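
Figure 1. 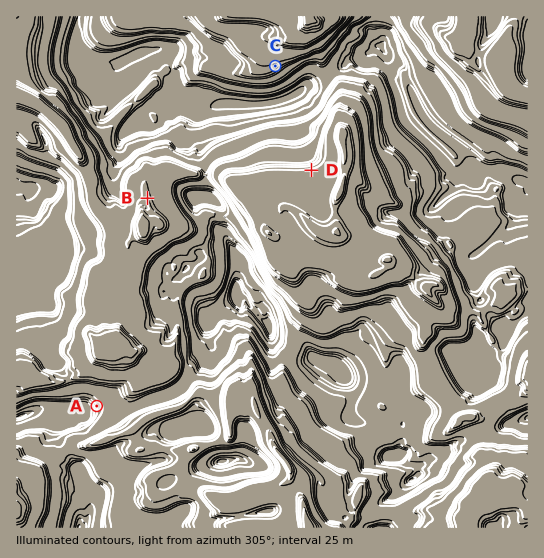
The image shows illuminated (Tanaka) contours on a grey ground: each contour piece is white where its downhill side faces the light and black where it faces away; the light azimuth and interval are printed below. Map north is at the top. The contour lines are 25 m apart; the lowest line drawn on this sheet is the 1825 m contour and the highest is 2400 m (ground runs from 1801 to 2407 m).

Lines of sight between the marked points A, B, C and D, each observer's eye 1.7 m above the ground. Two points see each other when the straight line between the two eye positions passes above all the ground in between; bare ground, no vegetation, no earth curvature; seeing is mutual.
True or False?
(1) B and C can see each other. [True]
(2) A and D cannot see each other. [True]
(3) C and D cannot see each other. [False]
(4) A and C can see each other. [False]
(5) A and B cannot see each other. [True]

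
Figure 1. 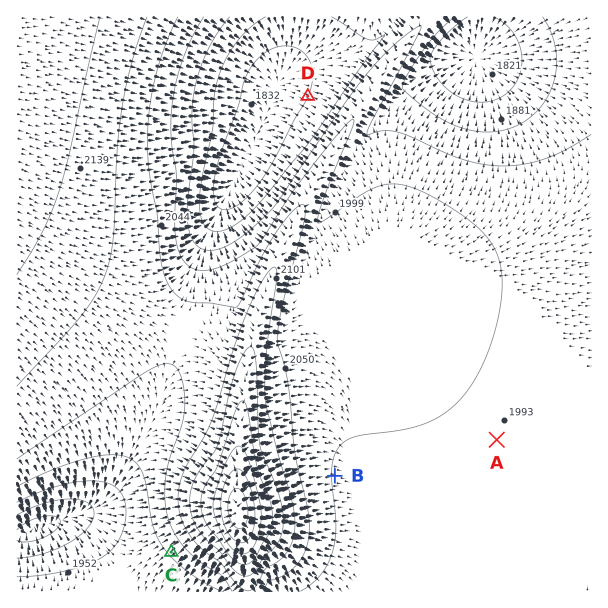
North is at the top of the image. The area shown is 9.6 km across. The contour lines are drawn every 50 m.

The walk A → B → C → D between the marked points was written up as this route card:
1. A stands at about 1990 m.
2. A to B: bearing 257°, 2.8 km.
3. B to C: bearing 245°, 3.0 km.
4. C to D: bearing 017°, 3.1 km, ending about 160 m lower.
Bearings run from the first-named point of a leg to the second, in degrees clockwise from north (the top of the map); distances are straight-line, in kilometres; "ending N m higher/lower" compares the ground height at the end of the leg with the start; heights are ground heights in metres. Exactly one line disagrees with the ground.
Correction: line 4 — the distance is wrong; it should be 7.9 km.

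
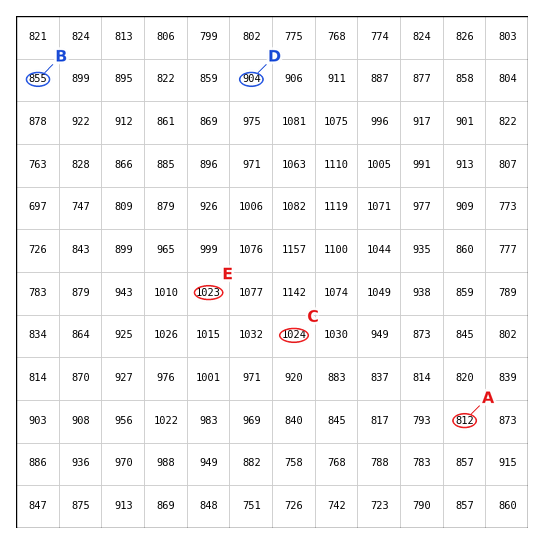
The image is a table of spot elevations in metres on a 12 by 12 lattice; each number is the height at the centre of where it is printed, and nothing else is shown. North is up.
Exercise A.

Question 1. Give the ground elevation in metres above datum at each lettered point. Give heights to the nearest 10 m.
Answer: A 810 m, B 850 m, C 1020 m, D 900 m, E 1020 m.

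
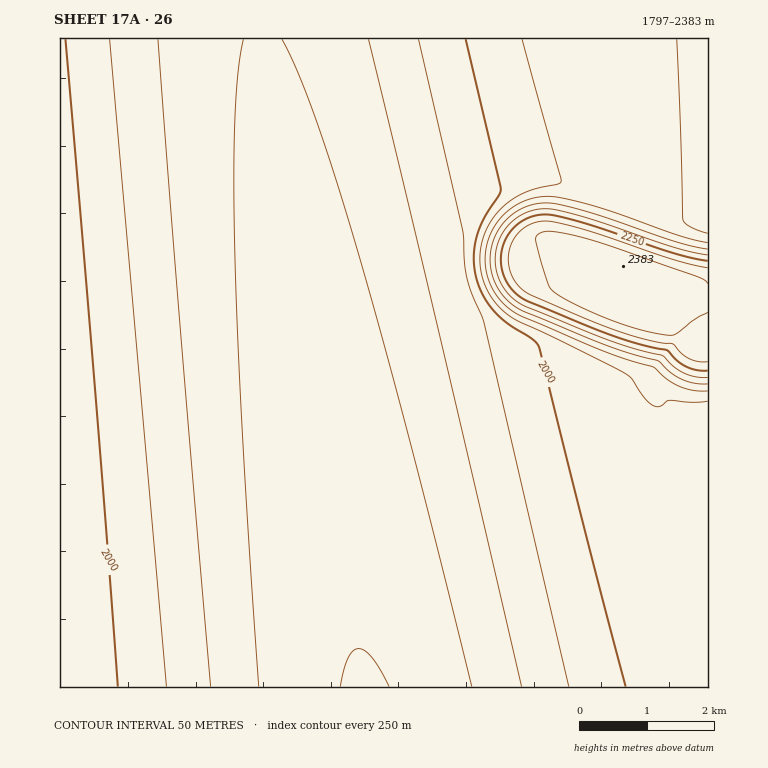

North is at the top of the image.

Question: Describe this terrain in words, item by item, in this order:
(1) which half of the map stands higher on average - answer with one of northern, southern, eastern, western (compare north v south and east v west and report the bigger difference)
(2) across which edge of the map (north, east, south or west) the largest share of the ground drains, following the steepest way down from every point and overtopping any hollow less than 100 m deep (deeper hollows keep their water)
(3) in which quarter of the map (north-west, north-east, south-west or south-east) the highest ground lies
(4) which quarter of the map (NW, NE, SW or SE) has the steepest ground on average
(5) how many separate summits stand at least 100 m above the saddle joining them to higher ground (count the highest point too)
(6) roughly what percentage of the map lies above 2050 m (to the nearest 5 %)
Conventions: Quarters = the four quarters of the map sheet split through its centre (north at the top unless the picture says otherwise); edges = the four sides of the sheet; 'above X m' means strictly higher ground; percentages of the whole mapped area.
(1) On average the eastern half of the map is the higher ground.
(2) Most of the ground drains across the southern edge.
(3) Look to the north-east quarter for the highest ground.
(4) Slopes are steepest in the north-east quarter.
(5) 2 summits rise at least 100 m above their surroundings.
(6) Roughly 15 % of the ground is higher than 2050 m.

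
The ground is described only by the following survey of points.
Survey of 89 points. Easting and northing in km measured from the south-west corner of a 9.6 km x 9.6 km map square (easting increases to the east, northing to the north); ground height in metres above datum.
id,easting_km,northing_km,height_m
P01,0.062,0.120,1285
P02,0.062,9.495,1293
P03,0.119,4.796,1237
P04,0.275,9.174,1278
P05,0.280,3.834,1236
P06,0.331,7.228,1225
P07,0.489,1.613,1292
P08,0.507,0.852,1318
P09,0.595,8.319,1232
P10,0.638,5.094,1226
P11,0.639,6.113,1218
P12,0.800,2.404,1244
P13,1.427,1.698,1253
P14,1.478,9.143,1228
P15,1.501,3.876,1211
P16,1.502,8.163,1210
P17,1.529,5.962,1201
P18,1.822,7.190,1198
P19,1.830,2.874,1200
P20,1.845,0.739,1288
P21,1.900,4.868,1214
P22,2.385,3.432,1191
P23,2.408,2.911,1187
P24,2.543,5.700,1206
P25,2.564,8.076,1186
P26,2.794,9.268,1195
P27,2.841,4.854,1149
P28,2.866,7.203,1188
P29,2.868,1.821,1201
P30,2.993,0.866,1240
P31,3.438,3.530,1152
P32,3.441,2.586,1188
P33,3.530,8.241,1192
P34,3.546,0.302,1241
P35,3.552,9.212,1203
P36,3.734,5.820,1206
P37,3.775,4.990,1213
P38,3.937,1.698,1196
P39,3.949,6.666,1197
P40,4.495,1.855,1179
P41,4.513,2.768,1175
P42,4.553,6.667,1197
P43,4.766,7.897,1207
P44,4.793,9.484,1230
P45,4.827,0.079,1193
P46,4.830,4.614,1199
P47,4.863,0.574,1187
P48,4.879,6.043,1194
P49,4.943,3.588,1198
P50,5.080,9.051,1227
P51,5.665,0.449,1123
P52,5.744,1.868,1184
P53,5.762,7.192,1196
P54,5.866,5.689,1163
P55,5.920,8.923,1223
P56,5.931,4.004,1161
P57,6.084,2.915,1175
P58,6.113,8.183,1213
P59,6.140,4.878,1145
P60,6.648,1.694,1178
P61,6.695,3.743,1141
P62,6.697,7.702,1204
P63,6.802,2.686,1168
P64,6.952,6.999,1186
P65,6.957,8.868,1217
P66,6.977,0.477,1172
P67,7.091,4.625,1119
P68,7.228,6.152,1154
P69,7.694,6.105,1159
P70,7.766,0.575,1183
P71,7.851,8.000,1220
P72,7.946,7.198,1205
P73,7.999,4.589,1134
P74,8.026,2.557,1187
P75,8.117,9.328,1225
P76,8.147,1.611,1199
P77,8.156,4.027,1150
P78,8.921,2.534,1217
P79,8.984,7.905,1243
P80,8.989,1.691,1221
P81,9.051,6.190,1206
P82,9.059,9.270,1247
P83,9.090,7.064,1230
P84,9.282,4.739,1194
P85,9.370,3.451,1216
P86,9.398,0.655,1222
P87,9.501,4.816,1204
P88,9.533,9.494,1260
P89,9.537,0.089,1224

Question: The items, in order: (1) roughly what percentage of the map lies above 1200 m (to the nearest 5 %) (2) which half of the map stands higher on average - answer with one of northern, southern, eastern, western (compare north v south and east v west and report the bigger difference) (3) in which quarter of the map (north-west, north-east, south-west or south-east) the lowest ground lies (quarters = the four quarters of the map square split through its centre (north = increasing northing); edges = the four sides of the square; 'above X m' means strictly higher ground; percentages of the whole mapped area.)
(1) About 50 % of the map lies above 1200 m.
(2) The western half stands higher on average than the eastern half.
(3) The lowest point lies in the south-east quarter of the map.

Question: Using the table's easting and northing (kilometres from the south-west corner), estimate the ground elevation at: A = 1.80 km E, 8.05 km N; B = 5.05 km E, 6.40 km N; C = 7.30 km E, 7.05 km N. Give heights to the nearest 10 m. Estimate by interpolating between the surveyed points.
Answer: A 1200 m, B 1190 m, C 1190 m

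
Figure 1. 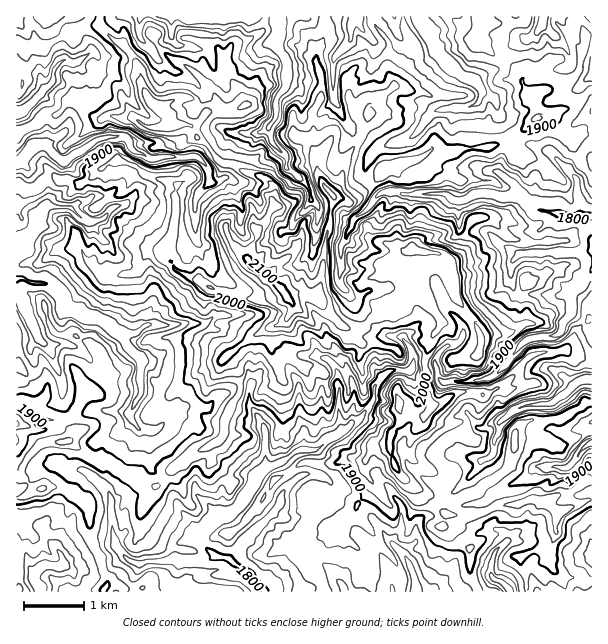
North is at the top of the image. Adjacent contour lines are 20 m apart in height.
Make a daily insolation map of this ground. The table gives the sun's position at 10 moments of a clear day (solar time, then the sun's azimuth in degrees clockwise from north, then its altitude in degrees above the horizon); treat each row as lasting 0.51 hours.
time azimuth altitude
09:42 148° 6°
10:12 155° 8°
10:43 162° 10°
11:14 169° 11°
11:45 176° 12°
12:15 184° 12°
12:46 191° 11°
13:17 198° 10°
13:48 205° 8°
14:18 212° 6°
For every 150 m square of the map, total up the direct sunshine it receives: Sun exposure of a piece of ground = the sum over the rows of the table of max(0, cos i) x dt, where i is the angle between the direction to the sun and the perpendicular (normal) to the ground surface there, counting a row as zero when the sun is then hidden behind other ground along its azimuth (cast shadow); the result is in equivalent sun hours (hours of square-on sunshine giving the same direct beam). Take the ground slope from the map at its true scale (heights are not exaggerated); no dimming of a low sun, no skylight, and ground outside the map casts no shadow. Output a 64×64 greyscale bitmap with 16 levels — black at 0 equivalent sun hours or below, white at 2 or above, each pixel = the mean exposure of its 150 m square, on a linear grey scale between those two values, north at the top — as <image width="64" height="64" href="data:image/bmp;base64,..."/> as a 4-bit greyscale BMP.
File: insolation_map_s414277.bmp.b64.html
<image width="64" height="64" href="data:image/bmp;base64,Qk12CAAAAAAAAHYAAAAoAAAAQAAAAEAAAAABAAQAAAAAAAAIAAATCwAAEwsAABAAAAAAAAAAAAAAABEREQAiIiIAMzMzAERERABVVVUAZmZmAHd3dwCIiIgAmZmZAKqqqgC7u7sAzMzMAN3d3QDu7u4A////AGNnZkVVl1V2ZnZUMiE3dld3ZId3Z3d5mImFEFh4qai6VXghJEREMTZTNEIQE2iZh3dXl3d3dYmYd4Qn24mbmHRYYRFmdiIRARIRI0RWnKqYdmmXd2hkmZmHiHrcmJpTInrMmIiHUkp1RWZURXrbyph2mYiGeDepqaiIlZqYd2ZViphrmIMm3dy5l1aKdjRoiGiZiGWEW5iau5vFEjZ3Z4d4h7mZdWh4mIhDWsy0RWVmeIiGWWbMaKuWJqtDRWfJeIdIqIiIemiIiYdjV7tDJUVWd3aYW4iry5mFRqh3eZZ5dod5eHd5iIiImqUQKrMxI1VVeZWbqJZGd5mb3bh3mZmImXiIeHh3mYh9uWQjvDR4dlRIeLuYyHdmetyrvLifyuy7mKlmd4aJhrlYvGJKtFZmVVaLuGvcc0VDN5m6tyW+jf7LlUR3d3mapY3MtSaXZmZVU3qlzql1VohiECQkdTNkV5YzJKmZiKuXvKnKM5szRVVoqljrhEiENphCEBACm4UiMzNLqpcya5u7pzZiOqMRWJu2fccmh3ciWKgxAQAUZkRGZ8yWMjVovKq5qpQAXLvLmZicknllZoITeXIAAAE4h3ispkMzQyNrqIqruZQSQzaYeag3c0VERBJonLvFASSru7cjRFRUMiWau7vIvqIAJCFIqVhnd3i9k2mJzLtAQ0iqllQ0VERDIhSaq6eb3LkgAjVmiLqYiZhjRnmGV9djERFaqGQxEkRDEUdlNXl5q6QAACaZ3sqYYmVVZDNETTaahTJWiCa7ZFRnd2VYiJmqyoIQEZl7qIhXMgFoibqUyoQzQyMzNneXZmQ3mHzLqrq5qlSbmHnbhI3bMAETSKzJVDNYiaqSRnh2ZTSG3su6y7mZtCOHM43cu97TAAABayFHZGepeKUkZ4iqUmm9u6rKqKrYWEMlE63bvP/ZgwASE0ZVZURWVWZWmYvaZ1mrqap2eZUzIBQgASEoed/8YABlNEZ1RXd1ZFZ6mu26hWdcibqZu0AAJSECAAA2IyM3IYQzOGRGVXcyVlWIvKnIl5uJV5yWtAE1Of//cANjJa3/Q1JWM2ZTA1ZWZmd6m7uXkyErq6zf+mZorN3XAGvP66lDMUIUhUEYy3Z2ZTWaqoh5mOv7ru+VutITV61wBIiYZWUEZYhCEmrKqHdkMDm6iKuLq92JcwbIylE2mvgAABNEZGuXYQAEYRNEQyEDRHzu562eqHdViVaMx2ZXj9QAAUUziBEAAUm5MBIiI3ZDI33L+rp0R73ulWhohCIyr/gAKDWWIAE3qrvMzu35ISIiI7+YxiE2mrqZhEphEiIRFmEmN4ZDaN/tu6qYnLz////tl3xzIkdlZ4llqBESIiMRRFRHUTaszcyqqauZz//qiIllqFITQzRHhliFIhEzITMlRGIBaazMzLuqqs38YjaJpzU0QSmnZWdlZ3VWYyOsuXcyVVaby7uru6vN61Alm82BMiJTVVmZhVZ3dmZmNGeIqnOr3Lu7lVVYvLxBElm9xTISI2USRHdVZ3djNEVSETiYllef2ohjIles1jMlabpEFoMjVUhlVoiJiFZnh1EAACVmQjW6lTMnh5hkVDWKlEQwSlNVMREli7mEAlM0VSIhETWFZTRjEUd2REdjSKpBUxAlY2cSWIVCIAAAJCOt3N7tp4YgBFIVhDRDNmRptxGJURJSakNSAAAQARASWpQhEiNXqURnIAImQzRGZFZ1FVeqEUFIgUEAEAAAEYm4aYdSETZ2VWMDpCIiRVVkVBFCE6xgM0aVAAAAAAARN4ZjISRFVZukECedYBQ0VmRRABQhmrYCW/9QIAAAAAAAABM1eImKjOuu6CPPlGd2dSEAAgUxJxa7hIMAAAAAEQAAAUmqunqIvde+7KbJZmV5QAAQEhEAPKEROWM0RGibU0eGq7zJekFJmljLqozLhGuCIDRmEAB4AEM23v7+3Lm7pTraqqZ4ASUgBYmZiFEAIiS9yVEABYQSVlV6h3iIVEMTvrqYNOckUgARI3liAAAACrcgAAAUdVRXUiRnh3iYiv3Mq4NLlaMQJhAAEQADI0J8MiERADZkdkiFEAE2iJre3aZlNKuI2UR61AAAAVfN3/YyEAAGuWRoRZljAAJENFVohUWbqImu7IFckwAs//2XY0EAABiWREZTiaqWEjMjMyJIq6qHdznc2FbP///Zq7hWWaulATEzMiV6qrpyJDMzMiOLuYVGAGqbmHjZthZkIWvN7+9CU0MgSniYZnQSMRJDRUaJiGNREkmWMRIxm3RVNYeLyDQjNyFmVmVWeWMhETR4hDNomPgRVmVUNiiSJpgyMTNGQgEmc4VEZmeKzd7FNWiYZURprHIjVVRkRzAAATUjMRakATNVZCI4qXZDMjSLhUR3djZpmCZERUOWIAACZDYyJFQ1VFRUMRNDMyIAFpmoUzRXgUaaYyJlZ3QhEUdDVjIUVVaHVEZCMxIzMiWqdEVWVTN4eKpgFFRWVCE4gjRlMxE1aIZDEmRDI0Mje926dDRnhWiYqt3nFneBFGIBJGVjIAOJZWMAEzNEVTfMqpdTIzREeHeHrKu6vEAmEBV3M3hkNqVUejEzRTRkWHiIZlIRIhdoIyJZiLyRMnhShjEBI5tlNUNWdCWUNzN5hmZmZlIxZ2YlM0NIpxI0MTIAAAAABGVlJFVESlNUJYd1V4ib2BiWY0UyMiNEUhMAEgAAAAATZ1E1VHVmRFRIumRmVUR4ZkVC"/>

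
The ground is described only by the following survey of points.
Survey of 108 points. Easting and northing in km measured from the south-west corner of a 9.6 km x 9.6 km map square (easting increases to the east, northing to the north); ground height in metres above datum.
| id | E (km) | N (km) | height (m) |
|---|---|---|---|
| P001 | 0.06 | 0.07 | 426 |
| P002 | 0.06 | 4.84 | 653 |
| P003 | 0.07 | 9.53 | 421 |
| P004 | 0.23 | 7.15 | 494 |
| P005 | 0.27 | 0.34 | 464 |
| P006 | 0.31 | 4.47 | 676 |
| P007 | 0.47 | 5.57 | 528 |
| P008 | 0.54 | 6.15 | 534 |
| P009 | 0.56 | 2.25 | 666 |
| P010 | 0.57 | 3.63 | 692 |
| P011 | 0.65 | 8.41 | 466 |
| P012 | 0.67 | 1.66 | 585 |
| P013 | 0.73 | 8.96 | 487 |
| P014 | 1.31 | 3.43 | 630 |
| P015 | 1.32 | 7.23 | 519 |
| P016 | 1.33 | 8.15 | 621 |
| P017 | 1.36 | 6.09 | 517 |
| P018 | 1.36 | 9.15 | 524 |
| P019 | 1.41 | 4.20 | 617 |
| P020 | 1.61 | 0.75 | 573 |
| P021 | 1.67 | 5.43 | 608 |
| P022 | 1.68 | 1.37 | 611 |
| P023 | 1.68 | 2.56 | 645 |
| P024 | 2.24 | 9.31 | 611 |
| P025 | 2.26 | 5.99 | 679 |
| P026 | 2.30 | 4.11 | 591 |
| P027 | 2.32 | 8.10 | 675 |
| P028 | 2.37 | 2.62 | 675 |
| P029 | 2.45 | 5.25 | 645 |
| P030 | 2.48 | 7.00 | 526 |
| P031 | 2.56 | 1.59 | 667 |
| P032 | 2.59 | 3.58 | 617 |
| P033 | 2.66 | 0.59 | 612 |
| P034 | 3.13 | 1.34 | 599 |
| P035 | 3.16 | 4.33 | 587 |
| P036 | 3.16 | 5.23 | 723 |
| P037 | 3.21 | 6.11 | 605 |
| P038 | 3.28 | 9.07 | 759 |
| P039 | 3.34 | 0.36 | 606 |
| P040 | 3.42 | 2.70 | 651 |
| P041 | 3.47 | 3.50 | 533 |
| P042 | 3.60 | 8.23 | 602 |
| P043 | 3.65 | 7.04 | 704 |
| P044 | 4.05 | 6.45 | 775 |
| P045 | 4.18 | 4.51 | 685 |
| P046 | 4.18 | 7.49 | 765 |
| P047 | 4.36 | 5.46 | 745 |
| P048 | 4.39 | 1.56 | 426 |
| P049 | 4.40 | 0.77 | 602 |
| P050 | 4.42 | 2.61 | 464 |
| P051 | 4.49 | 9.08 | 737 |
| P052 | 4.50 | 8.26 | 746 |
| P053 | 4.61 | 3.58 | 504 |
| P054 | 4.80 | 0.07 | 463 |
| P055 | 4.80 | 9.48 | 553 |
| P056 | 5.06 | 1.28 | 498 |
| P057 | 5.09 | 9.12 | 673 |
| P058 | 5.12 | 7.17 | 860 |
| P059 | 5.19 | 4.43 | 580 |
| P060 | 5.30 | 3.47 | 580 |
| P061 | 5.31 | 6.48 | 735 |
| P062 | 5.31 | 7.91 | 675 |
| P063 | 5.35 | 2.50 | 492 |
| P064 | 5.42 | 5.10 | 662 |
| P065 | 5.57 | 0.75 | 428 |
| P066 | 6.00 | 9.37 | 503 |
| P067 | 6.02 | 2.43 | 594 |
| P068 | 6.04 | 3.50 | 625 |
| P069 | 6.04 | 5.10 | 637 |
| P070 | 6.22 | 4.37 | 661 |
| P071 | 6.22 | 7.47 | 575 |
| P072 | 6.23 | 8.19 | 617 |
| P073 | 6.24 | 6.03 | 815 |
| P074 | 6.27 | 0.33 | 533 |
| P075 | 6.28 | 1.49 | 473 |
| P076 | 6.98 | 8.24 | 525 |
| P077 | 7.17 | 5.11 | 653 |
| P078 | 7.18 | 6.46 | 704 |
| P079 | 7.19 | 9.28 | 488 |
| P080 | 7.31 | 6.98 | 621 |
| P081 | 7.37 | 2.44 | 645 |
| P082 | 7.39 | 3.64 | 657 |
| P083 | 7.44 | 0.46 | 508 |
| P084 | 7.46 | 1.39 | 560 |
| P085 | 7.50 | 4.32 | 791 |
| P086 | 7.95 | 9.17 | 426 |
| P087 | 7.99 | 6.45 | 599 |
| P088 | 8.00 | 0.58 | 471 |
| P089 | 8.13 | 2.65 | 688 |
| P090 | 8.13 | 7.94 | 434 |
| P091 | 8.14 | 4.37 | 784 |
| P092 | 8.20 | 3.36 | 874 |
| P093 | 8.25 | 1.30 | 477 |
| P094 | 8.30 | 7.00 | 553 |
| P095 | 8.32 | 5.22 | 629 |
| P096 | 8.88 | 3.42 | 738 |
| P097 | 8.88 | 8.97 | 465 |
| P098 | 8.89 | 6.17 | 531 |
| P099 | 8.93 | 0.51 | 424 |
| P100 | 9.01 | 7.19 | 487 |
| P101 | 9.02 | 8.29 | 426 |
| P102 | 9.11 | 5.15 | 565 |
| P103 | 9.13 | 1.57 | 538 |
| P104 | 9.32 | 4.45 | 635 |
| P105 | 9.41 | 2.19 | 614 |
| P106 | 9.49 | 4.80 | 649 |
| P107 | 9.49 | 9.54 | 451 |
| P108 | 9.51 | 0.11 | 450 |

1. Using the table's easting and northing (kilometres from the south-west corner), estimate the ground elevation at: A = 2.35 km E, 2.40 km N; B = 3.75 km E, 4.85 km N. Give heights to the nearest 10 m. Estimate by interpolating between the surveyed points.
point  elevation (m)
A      670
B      660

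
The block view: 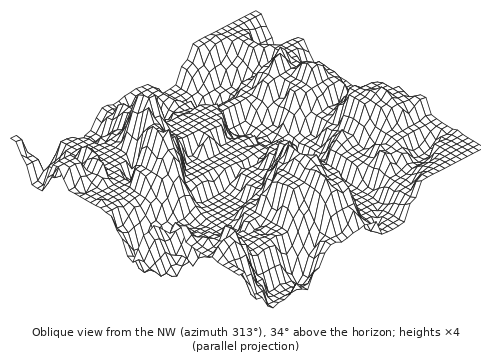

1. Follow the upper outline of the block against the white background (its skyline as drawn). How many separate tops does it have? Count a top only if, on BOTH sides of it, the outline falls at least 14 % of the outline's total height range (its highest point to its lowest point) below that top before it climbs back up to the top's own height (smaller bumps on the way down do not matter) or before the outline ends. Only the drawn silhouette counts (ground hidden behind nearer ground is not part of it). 2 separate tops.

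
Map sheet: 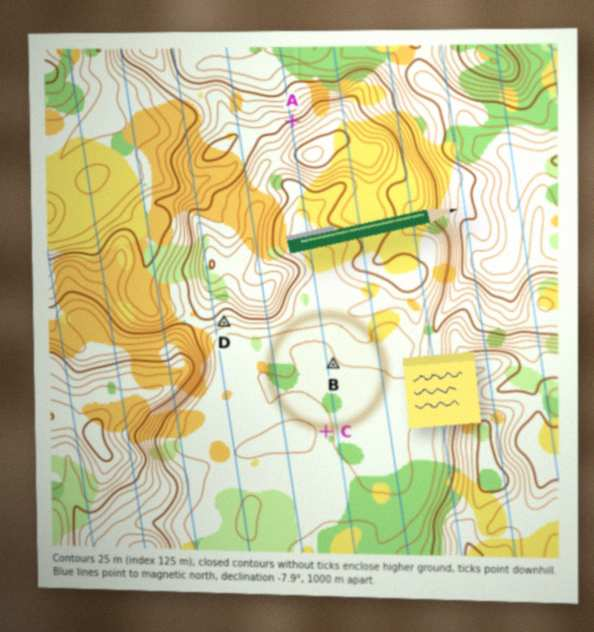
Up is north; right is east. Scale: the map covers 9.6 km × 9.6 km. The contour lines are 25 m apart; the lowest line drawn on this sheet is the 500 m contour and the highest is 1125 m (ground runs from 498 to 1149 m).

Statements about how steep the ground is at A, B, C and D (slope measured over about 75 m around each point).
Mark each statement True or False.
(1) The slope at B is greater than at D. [False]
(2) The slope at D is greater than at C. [True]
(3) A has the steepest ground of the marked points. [True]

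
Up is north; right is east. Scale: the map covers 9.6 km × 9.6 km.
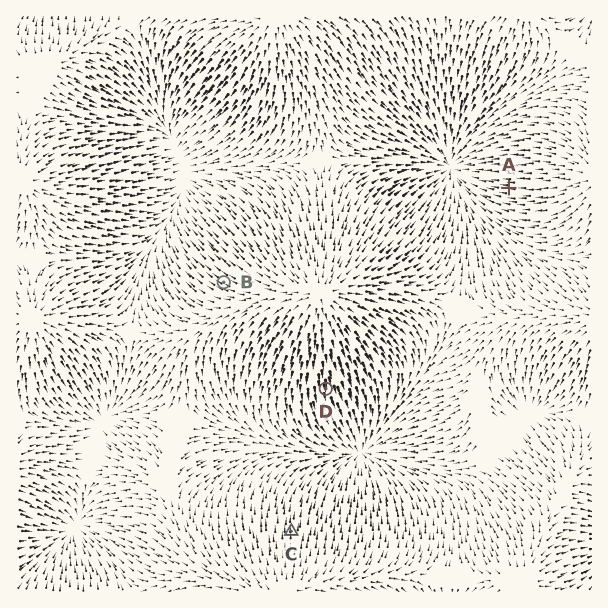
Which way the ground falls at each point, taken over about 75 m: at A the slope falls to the W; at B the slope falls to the NW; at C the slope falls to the N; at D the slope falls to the S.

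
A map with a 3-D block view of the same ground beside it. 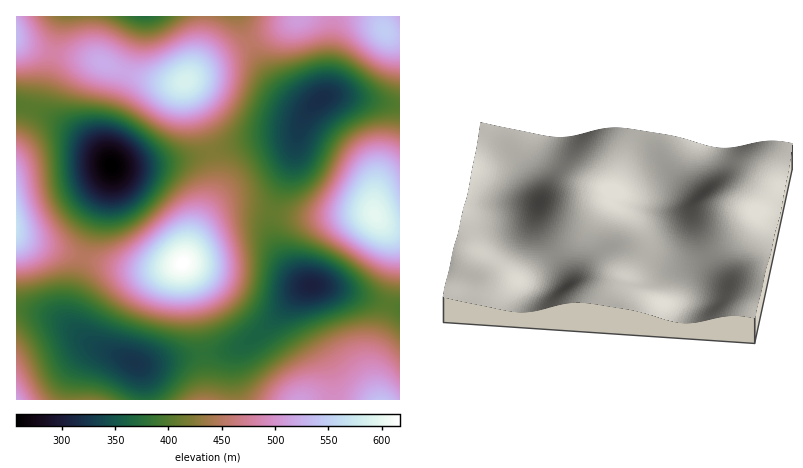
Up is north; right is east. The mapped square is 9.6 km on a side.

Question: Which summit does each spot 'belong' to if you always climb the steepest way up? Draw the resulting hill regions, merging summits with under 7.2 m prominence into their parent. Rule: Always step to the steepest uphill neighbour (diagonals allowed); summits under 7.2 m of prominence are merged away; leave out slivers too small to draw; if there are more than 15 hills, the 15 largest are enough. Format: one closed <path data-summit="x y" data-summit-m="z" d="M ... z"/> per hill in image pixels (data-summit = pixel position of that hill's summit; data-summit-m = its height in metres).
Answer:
<path data-summit="182 264" data-summit-m="617" d="M298 132l-8 4-44 6-62 17-48 7-24 0-21 64-20 70-1 20 5 10 21 17 40 17 14 0 34-8 46-6 16-7 12-8 44-45 9-4-9-4-19-24-8-16-4-18 4-22 19-46z"/><path data-summit="186 82" data-summit-m="586" d="M240 16l-178 0-18 76-1 16 5 7 46 32 18 19 24 0 36-5 74-19 48-7 4-3 6-14 8-12-8 0-10-5-20-19-17-24z"/><path data-summit="376 216" data-summit-m="597" d="M346 96l-18 0-6 2-11 10-7 10-6 14-8 36-17 42-2 12 2 14 14 28 19 20 22 3 72 20 0-201z"/><path data-summit="16 228" data-summit-m="566" d="M16 105l0 203 38 9 20 13-4-10 1-20 20-70 20-56 1-8-18-19-36-26-18-10z"/><path data-summit="382 400" data-summit-m="538" d="M314 285l-8 5-3 6-1 14 5 16 22 40 4 14 0 20 67 0 0-92-56-17z"/><path data-summit="16 400" data-summit-m="517" d="M22 309l-6 1 0 90 128 0-1-22-3-10-4-5-40-16-30-24-12-6z"/><path data-summit="300 400" data-summit-m="510" d="M308 287l-6 3-34 36-32 26-3 8 1 40 99 0 0-20-4-14-18-32-8-20-1-12z"/><path data-summit="300 18" data-summit-m="510" d="M332 16l-92 0 8 24 19 34 19 21 18 11 10-1 10-7 4-8z"/><path data-summit="384 30" data-summit-m="548" d="M400 16l-67 0-4 68-3 13 20-1 54 8z"/><path data-summit="204 400" data-summit-m="442" d="M240 346l-14 5-42 5-34 8-12 0 5 14 1 22 90 0-1-40z"/><path data-summit="16 36" data-summit-m="534" d="M60 16l-44 0 0 88 24 7 6 4 2-1-5-6 0-10z"/>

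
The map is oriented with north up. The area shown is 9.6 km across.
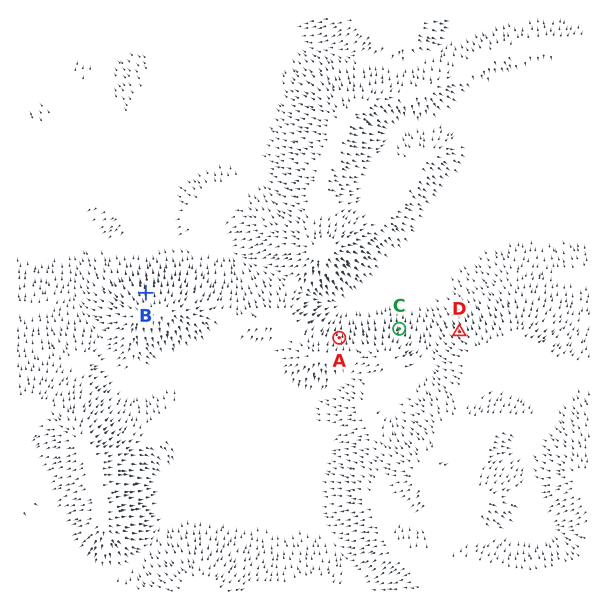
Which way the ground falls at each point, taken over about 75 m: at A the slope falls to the N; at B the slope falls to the N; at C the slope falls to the N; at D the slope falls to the NW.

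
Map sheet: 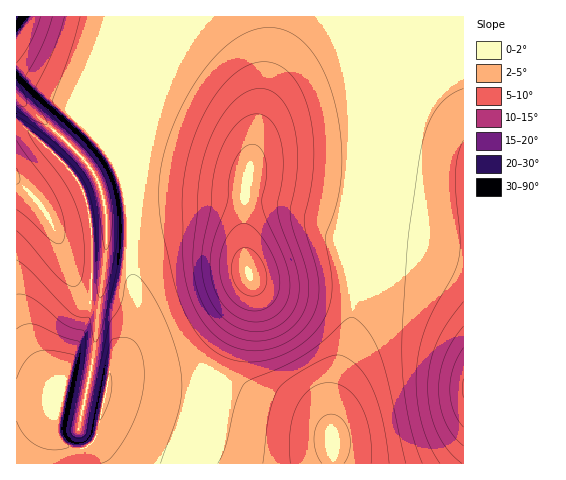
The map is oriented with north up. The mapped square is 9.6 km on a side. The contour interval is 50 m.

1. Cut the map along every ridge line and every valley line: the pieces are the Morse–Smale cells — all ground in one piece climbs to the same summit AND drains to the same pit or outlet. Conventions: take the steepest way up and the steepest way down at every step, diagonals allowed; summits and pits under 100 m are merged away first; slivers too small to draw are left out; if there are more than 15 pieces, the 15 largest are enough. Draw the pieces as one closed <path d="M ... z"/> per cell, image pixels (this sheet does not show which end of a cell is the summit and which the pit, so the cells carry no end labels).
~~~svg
<path d="M379 16l-243 0-2 2-13 45-6 36-1 37 6 38 2 2 30-1 80 10 15-2-2 13-1 42 7 50-7 24-30 57-10 50 2 4 64 12 62 4-1-33 2-20 15-46 5-26 0-20-3-21 16-63 8-44 5-67z"/><path d="M463 16l-83 1-1 82-4 56-9 55-16 63 3 21-2 36-13 38-6 25-1 34 3 37 130-1z"/><path d="M120 176l-21 7 5 14 3 26-1 35-3 5-23 0-10-3-4-4-23-48-11-13-16-14 1 283 172 0 2-9 7-14 5-19-97-27 6-30 15-18 6-12 4-17 0-17-8-50-1-43z"/><path d="M152 175l-29 0-2 1 7 32 1 43 8 50 0 17-4 17-6 12-15 18-6 30 97 27 13-57 22-40 13-37-7-50 1-42 2-13-5 2-24-1z"/><path d="M134 16l-118 1 0 163 18 16 11 15 21 45 4 4 10 3 23 0 3-5 0-48-7-27 22-8-6-23 0-53 6-36z"/><path d="M204 422l-14 37 0 5 143-1 0-19-3-6-79-6z"/>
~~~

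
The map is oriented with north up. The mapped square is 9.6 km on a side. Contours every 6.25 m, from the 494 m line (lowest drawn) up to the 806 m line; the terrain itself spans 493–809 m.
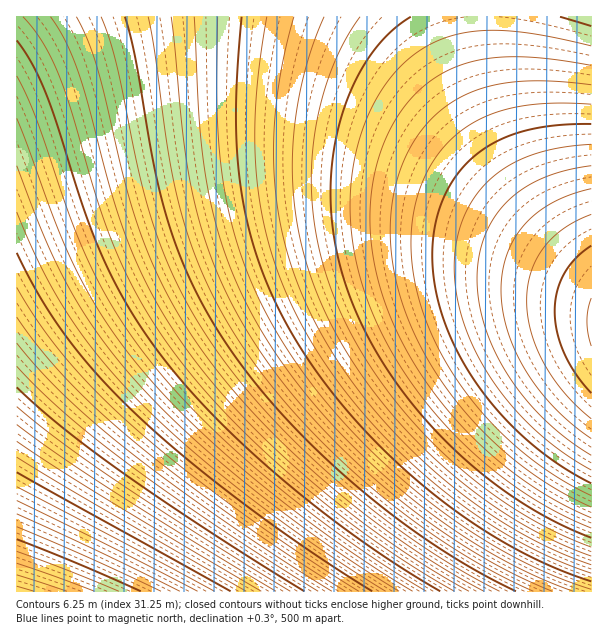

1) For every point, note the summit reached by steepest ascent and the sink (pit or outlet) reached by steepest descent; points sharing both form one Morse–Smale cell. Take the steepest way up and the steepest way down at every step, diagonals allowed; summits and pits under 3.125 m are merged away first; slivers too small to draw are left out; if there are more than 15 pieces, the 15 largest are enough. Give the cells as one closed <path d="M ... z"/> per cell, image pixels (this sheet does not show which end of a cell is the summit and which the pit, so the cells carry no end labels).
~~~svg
<path d="M483 16l-467 1 1 575 575-1 0-324-38-45-19-30-21-40-18-50-6-24-6-40z"/><path d="M591 16l-107 1 0 21 6 40 6 24 18 50 21 40 19 30 37 44z"/>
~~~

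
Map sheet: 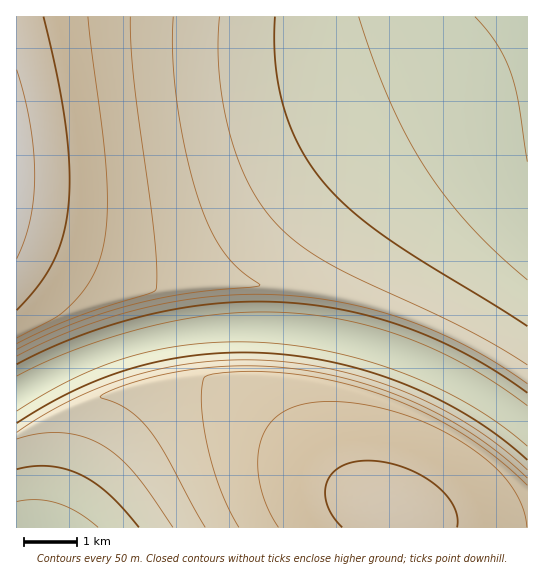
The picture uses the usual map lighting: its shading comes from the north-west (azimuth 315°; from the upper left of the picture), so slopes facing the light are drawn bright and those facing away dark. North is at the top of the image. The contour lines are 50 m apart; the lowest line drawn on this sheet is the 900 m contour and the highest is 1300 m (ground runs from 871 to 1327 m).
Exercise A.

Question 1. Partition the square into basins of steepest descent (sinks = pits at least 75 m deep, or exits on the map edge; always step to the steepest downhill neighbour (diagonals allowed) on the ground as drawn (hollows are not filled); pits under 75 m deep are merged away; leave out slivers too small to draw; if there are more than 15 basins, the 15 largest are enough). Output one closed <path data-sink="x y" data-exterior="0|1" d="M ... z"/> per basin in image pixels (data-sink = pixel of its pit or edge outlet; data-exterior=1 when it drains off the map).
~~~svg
<path data-sink="527 17" data-exterior="1" d="M527 16l-510 0-1 219 102 41 27 8 118 0 63 8 45 11 34 10 45 19 43 23 34 22z"/><path data-sink="377 346" data-exterior="0" d="M18 236l-2 1 1 198 48-24 48-18 50-10 35-2 19 6 20 10 37 28 40 36 31 24 18 12 31 14 5 8 0 9 129-1 0-149-45-29-68-32-34-12-42-10-76-11-118 0-27-8z"/><path data-sink="31 527" data-exterior="1" d="M198 381l-35 2-50 10-48 18-48 24-1 92 383 0 0-8-5-8-31-14-18-12-31-24-40-36-37-28-20-10z"/>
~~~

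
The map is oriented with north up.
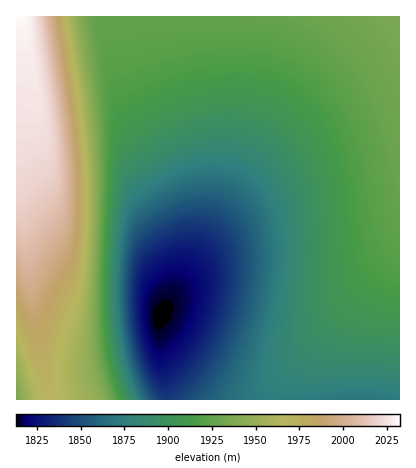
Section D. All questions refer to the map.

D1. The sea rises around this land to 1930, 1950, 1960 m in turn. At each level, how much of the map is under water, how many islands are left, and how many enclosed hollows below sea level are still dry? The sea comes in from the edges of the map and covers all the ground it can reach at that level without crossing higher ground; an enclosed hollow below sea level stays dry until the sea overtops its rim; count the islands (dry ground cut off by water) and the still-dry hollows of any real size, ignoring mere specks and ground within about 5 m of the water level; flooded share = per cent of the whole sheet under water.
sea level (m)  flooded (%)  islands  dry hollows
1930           76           0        0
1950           82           0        0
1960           84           0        0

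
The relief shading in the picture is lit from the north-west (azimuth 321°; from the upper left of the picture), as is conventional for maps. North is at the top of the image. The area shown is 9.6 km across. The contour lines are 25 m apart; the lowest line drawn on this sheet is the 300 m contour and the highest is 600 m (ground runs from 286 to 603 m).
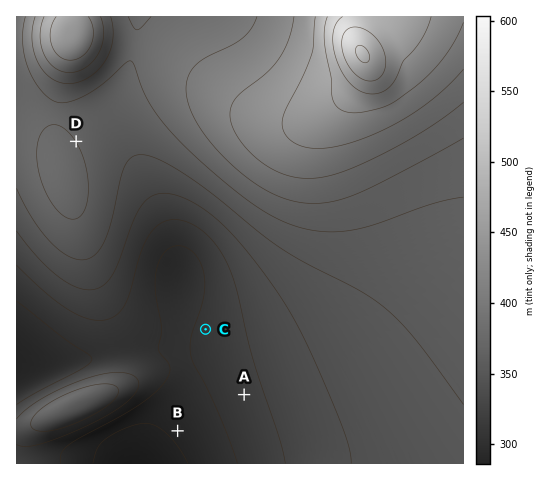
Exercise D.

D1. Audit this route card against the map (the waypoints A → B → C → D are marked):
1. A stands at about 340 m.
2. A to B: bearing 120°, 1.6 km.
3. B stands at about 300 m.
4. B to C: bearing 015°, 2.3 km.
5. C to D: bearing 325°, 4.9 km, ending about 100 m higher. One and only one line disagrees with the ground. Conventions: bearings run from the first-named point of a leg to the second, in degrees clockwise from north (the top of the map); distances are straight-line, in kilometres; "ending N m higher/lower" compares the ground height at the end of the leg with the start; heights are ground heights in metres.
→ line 2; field bearing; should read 241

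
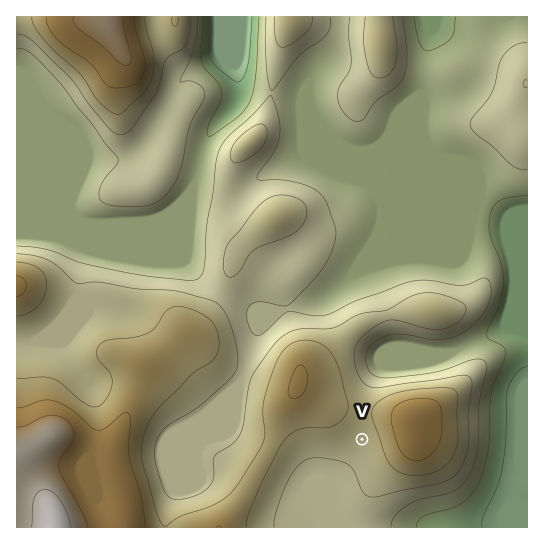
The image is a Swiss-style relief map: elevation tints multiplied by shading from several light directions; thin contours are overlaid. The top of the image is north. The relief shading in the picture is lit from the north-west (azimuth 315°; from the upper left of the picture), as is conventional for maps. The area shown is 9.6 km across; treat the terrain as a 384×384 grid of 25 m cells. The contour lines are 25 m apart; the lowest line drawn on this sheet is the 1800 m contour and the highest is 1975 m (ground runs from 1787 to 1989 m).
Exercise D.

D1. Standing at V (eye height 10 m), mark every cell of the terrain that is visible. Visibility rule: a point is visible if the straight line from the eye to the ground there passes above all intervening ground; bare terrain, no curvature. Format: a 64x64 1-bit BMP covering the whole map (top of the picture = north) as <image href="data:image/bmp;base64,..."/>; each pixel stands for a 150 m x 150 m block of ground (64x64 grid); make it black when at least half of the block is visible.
<image width="64" height="64" href="data:image/bmp;base64,Qk0+AgAAAAAAAD4AAAAoAAAAQAAAAEAAAAABAAEAAAAAAAACAAATCwAAEwsAAAIAAAAAAAAA////AAAAAAAHA4B///AAAAcDgP//8AAABwMAP//wAAAOAwAP//AAAA4HAAf/+AAAHAcAB//8AAAcBgAD//wAAHgOAAP//gAAfA4AAf//AAA+DgAB//+AAA8OAAD//4AADwYAAP//gAAHBgAAf/8AAAcGAAB//wAABAAAAD/+AAAAAAAAP8AAAAAAAAAfAAAAAAAAAA8AAAAAAAAADwAAAAAAAAAHAAAAAAAAAAAAAAAAAAAAAAAAAAAAAAAAAAAAAAAAAAAAAAAAAAAAAAAAAAAAAAAAAAAAAAAAAAAAAAAAAAAAAAAAAAAAAAAAAAAAAAAAAAAAAAAAAAAAAAAAAAAAAAAAAAAAAAAAAAAAAAAAAAAAAAAAAAAAAAAAAAAAAAAAAAAAAAAAAAAAAAAAAAAAAAAAAAAAAAAAAAAAAAAAAAAAAAAAAAAAAAAAAAAAAAAAAAAAAAAAAAAAAAAAAAAAAAAAAAAAAAAAAAAAAAAAAAAAAAAAAAAAAAAAAAAAAAAAAAAAAAAAAAAAAAAAAAAAAAAAAAAAAAAAAAAAAAAAAAAAAAAAAAAAAAAAAAAAAAAAAAAAAAAAAAAAAAAAAAAAAAAAAAAAAAAAAAAAAAAAAAAAAAAAAAAAAAAAAAAAAAAAAAAAAAAAAAAAAAAAAAAAAAAAAAAAAAAAAAAAAAAAAAAAAAAAAA=="/>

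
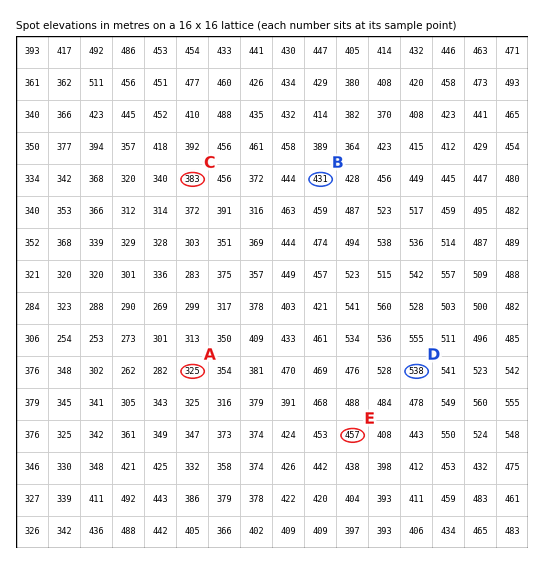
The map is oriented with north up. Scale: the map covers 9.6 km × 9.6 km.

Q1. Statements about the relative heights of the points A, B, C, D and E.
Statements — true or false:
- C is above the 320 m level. true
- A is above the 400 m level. false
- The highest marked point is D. true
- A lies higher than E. false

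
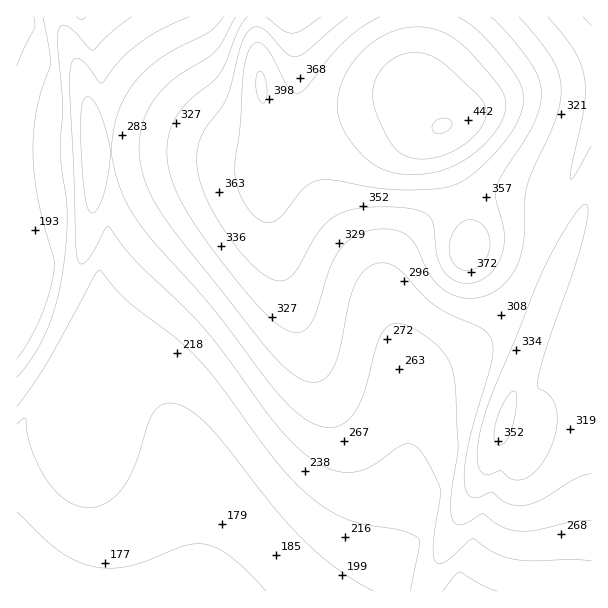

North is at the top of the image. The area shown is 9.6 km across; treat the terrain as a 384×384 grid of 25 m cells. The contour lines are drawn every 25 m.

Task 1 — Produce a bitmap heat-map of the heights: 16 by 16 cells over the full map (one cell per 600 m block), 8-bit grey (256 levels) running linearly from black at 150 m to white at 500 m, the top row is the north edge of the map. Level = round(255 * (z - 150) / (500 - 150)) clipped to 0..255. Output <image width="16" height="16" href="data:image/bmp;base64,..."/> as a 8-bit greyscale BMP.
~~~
<image width="16" height="16" href="data:image/bmp;base64,Qk02BQAAAAAAADYEAAAoAAAAEAAAABAAAAABAAgAAAAAAAABAAATCwAAEwsAAAABAAAAAAAAAAAAAAEBAQACAgIAAwMDAAQEBAAFBQUABgYGAAcHBwAICAgACQkJAAoKCgALCwsADAwMAA0NDQAODg4ADw8PABAQEAAREREAEhISABMTEwAUFBQAFRUVABYWFgAXFxcAGBgYABkZGQAaGhoAGxsbABwcHAAdHR0AHh4eAB8fHwAgICAAISEhACIiIgAjIyMAJCQkACUlJQAmJiYAJycnACgoKAApKSkAKioqACsrKwAsLCwALS0tAC4uLgAvLy8AMDAwADExMQAyMjIAMzMzADQ0NAA1NTUANjY2ADc3NwA4ODgAOTk5ADo6OgA7OzsAPDw8AD09PQA+Pj4APz8/AEBAQABBQUEAQkJCAENDQwBEREQARUVFAEZGRgBHR0cASEhIAElJSQBKSkoAS0tLAExMTABNTU0ATk5OAE9PTwBQUFAAUVFRAFJSUgBTU1MAVFRUAFVVVQBWVlYAV1dXAFhYWABZWVkAWlpaAFtbWwBcXFwAXV1dAF5eXgBfX18AYGBgAGFhYQBiYmIAY2NjAGRkZABlZWUAZmZmAGdnZwBoaGgAaWlpAGpqagBra2sAbGxsAG1tbQBubm4Ab29vAHBwcABxcXEAcnJyAHNzcwB0dHQAdXV1AHZ2dgB3d3cAeHh4AHl5eQB6enoAe3t7AHx8fAB9fX0Afn5+AH9/fwCAgIAAgYGBAIKCggCDg4MAhISEAIWFhQCGhoYAh4eHAIiIiACJiYkAioqKAIuLiwCMjIwAjY2NAI6OjgCPj48AkJCQAJGRkQCSkpIAk5OTAJSUlACVlZUAlpaWAJeXlwCYmJgAmZmZAJqamgCbm5sAnJycAJ2dnQCenp4An5+fAKCgoAChoaEAoqKiAKOjowCkpKQApaWlAKampgCnp6cAqKioAKmpqQCqqqoAq6urAKysrACtra0Arq6uAK+vrwCwsLAAsbGxALKysgCzs7MAtLS0ALW1tQC2trYAt7e3ALi4uAC5ubkAurq6ALu7uwC8vLwAvb29AL6+vgC/v78AwMDAAMHBwQDCwsIAw8PDAMTExADFxcUAxsbGAMfHxwDIyMgAycnJAMrKygDLy8sAzMzMAM3NzQDOzs4Az8/PANDQ0ADR0dEA0tLSANPT0wDU1NQA1dXVANbW1gDX19cA2NjYANnZ2QDa2toA29vbANzc3ADd3d0A3t7eAN/f3wDg4OAA4eHhAOLi4gDj4+MA5OTkAOXl5QDm5uYA5+fnAOjo6ADp6ekA6urqAOvr6wDs7OwA7e3tAO7u7gDv7+8A8PDwAPHx8QDy8vIA8/PzAPT09AD19fUA9vb2APf39wD4+PgA+fn5APr6+gD7+/sA/Pz8AP39/QD+/v4A////AAcOERAPEBIYICcsQDk/QkIQGBoXFBMXICoxNERPU1ZTGiQkHRgYHis4Pj5FZWtsZCMuLCIcHig6SEpGSmyFgHInMS8mISY2TFlVTE5okIZ6MC0tKCcxR19nXVFSYoiEfDIrKywxQFtxc2JWV2N5hHojMy00P1RwgXpnXGNtdIV3Gzs1QVJqhY6BbGd4jYCAex09RFFmgJaainh2i6yTe4AhQFRheJGio5eOjJSgkHl8JERebISaqKilqLCwppF8cyVHYG+FmKmrrbnJ1MenhnAiR1hofI2sq67Az9fRuJN0HENIWWl7qKClu8zNwauPcxc1NURSYo+Fj6e3uqyWfWc="/>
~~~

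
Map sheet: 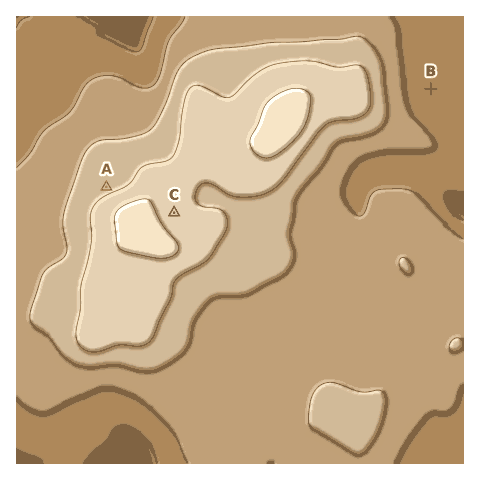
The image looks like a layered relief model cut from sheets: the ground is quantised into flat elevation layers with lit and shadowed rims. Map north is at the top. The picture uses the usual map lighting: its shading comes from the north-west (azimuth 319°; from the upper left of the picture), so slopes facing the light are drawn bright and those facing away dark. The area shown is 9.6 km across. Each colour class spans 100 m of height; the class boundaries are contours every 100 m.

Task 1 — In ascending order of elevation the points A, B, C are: B A C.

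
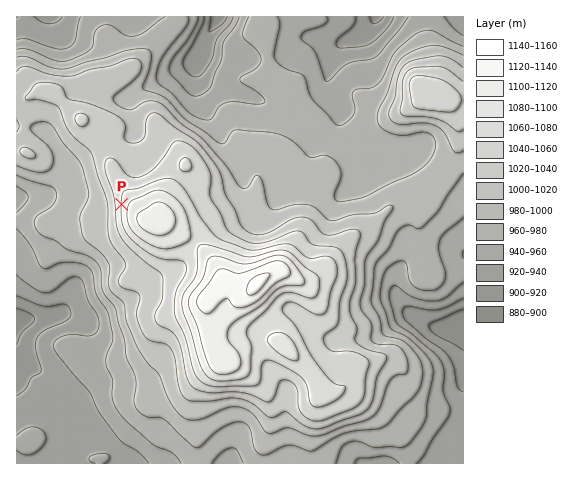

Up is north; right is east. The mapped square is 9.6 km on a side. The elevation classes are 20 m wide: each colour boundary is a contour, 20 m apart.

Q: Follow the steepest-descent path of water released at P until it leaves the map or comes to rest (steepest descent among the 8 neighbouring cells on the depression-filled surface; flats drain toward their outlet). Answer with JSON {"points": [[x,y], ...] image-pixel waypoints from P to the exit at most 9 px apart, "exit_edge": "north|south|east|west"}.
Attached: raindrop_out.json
{"points": [[122, 204], [112, 204], [103, 204], [94, 204], [84, 200], [75, 200], [66, 200], [56, 200], [47, 199], [38, 199], [28, 199], [19, 199], [17, 199]], "exit_edge": "west"}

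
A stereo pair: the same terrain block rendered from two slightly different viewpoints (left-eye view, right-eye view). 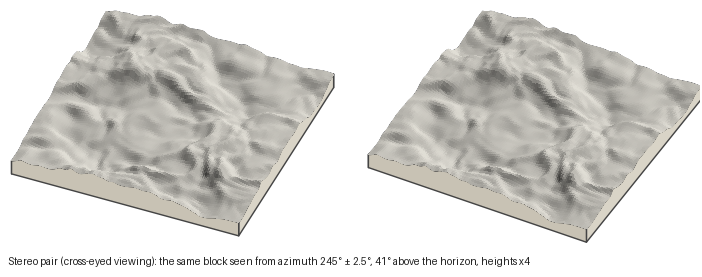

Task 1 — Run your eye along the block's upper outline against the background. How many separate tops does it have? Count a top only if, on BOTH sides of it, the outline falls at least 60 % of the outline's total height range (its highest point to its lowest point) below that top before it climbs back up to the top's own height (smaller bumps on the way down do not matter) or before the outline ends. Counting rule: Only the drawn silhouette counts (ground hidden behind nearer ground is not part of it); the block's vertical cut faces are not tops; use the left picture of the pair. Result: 0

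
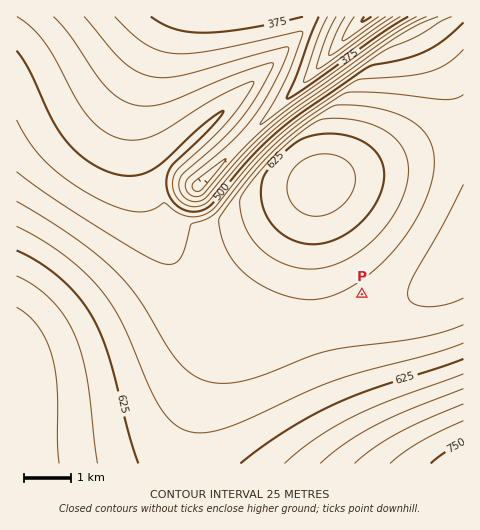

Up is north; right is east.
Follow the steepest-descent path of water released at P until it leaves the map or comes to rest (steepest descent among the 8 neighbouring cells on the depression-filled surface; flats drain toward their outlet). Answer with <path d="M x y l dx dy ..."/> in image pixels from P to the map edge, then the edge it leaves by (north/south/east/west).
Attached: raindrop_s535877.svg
<path d="M362 294l10 11 23 0 3-1 16-9 20-12 11-9 18-18"/>
exit: east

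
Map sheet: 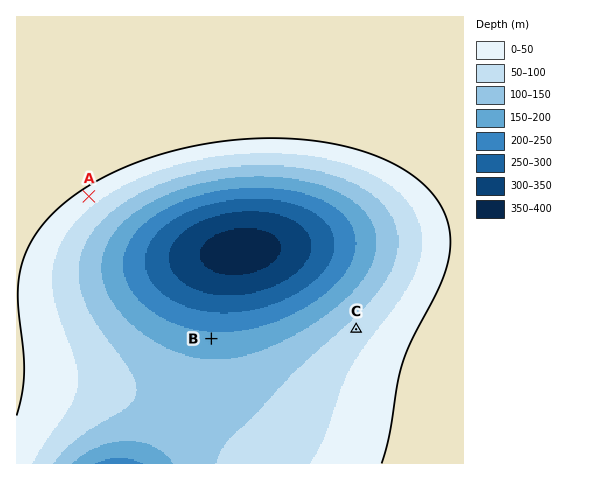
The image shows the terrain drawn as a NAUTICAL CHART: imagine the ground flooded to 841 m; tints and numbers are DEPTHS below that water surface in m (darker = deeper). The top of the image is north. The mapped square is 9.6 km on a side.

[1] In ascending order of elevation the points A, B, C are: B C A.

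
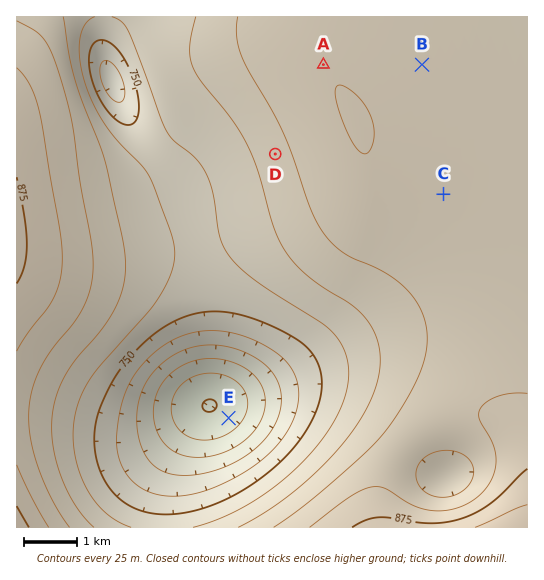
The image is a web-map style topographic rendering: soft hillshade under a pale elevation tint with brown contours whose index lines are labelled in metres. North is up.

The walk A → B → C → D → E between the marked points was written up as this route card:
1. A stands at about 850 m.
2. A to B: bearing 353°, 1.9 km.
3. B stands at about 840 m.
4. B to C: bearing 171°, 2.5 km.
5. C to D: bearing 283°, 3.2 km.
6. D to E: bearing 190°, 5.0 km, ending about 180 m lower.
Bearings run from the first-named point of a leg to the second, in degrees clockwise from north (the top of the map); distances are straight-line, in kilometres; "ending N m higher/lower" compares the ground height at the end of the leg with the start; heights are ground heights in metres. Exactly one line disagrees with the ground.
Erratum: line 2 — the bearing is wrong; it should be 090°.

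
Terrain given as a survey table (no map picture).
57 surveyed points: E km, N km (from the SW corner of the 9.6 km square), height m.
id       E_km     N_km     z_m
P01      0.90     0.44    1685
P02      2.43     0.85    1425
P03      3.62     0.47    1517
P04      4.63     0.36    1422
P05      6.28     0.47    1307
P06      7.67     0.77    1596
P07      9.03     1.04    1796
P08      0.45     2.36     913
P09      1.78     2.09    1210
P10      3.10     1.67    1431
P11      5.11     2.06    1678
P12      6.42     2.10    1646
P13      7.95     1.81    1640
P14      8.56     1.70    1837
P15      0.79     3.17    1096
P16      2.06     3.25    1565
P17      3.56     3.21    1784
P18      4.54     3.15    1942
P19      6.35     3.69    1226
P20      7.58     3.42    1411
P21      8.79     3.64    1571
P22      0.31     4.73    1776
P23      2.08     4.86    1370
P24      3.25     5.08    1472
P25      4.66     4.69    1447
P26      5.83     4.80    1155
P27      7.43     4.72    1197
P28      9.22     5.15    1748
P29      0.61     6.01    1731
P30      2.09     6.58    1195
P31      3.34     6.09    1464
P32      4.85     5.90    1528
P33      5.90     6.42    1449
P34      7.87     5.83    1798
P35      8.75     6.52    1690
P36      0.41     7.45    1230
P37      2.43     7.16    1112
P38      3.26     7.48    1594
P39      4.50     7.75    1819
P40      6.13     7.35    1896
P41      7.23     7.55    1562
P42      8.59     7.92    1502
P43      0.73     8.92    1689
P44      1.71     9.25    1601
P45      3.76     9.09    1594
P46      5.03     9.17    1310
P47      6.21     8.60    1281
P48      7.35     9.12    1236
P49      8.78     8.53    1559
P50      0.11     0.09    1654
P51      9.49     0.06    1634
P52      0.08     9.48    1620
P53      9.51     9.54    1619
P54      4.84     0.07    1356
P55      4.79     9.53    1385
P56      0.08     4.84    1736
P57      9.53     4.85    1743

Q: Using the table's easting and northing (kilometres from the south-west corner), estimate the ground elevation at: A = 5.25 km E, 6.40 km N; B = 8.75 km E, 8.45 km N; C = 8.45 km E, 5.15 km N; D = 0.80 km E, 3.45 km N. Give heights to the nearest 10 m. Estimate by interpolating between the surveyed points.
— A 1460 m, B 1550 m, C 1700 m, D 1260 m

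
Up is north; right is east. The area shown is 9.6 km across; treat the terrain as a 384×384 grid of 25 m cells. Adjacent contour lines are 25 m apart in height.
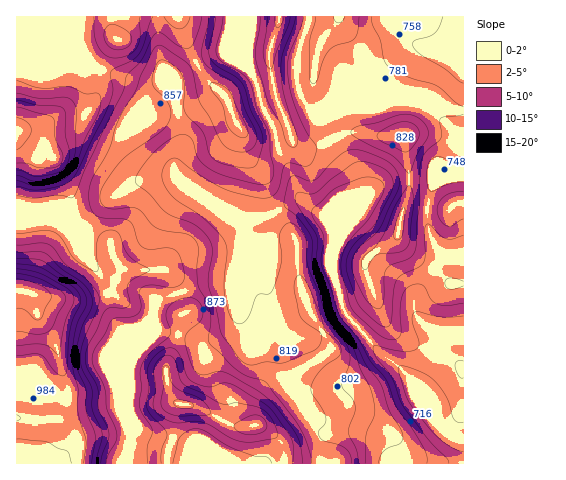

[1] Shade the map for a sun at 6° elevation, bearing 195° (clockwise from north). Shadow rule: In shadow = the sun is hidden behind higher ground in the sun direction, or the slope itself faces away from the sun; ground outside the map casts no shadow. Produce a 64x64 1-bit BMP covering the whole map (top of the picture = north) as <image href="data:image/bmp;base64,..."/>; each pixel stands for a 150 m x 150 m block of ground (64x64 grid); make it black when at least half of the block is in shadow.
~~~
<image width="64" height="64" href="data:image/bmp;base64,Qk0+AgAAAAAAAD4AAAAoAAAAQAAAAEAAAAABAAEAAAAAAAACAAATCwAAEwsAAAIAAAAAAAAA////AAAAAAAAAAAAAAAAAAAAAAAAAAAAAAAAAAABABwAAAAAAIAAOAAAAAADgABwABgAAAeAAPAAHAAAH4AB4AAYAAA/AAPAAAAAEH8AA8AAAAH4fwADgAAAAfH+AAMAAHAB8/wADAAA8AHz/AAcAADwAPP4ADwAAPAC8/gAfAAAYA9xwAD4AAAADwCAAfAAAAAOAAAD4AAAAAIAAAfAAAAAAAAAD8AAAAAAAAAPgAAAAAAAAA+AAAAAAAAAHwAAAAAAcAAfAAAD4AAwAB4AAD/wAAAAPAAA//AAAAA8AAD/8AAAADwAAP/gAAAAOAAA/+AAAAA4AAD/4AAAABgAAP/gAAAAAAAA/8AAAABgYAB/wAAgAPAAAH+EAGAA8AAAPw4AQAHgAAAeBgAAAeAAABgAAAAAgAAAAAAAAAAAAAAAAAAAAAAAAwAAAAAAAAABAAAAAAAAAAAAAAAAAAAAAAAAAAAAAAAAAAAAAAAAAAAAAAAAAAAAAAAAAAAAAAAAAAAAACAAAAAAAAAAcAAfwAAAAADwAB/A/AAAAOAAB8D+AAAA4AAAgP8AAABgAAAA/wAAAcAAAAB+AAAHgAAAAHAAAA+AAAAAAAAAH4AAAAAAAAAfgAAAAAAAAA8AAAAAAAAADAAAAAAAAAAAAAAAAAAAAAAAAAAAAAAAAAAAAAAAAAAAAAAAAA=="/>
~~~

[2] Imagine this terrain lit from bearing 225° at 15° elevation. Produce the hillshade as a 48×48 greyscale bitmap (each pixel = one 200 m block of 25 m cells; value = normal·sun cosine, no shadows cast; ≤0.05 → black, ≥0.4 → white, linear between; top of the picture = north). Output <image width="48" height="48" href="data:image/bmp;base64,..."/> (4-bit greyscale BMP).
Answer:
<image width="48" height="48" href="data:image/bmp;base64,Qk32BAAAAAAAAHYAAAAoAAAAMAAAADAAAAABAAQAAAAAAIAEAAATCwAAEwsAABAAAAAAAAAAAAAAABEREQAiIiIAMzMzAERERABVVVUAZmZmAHd3dwCIiIgAmZmZAKqqqgC7u7sAzMzMAN3d3QDu7u4A////AJmZqpZFiqu6mJmZmruqp1V4ZEV5mYdlVpmqqpdViaq6mJmavMu7lkV3ZEaJmYZUVqqqqpZVaJqqmZms7tzKdDV3ZWeJmGQ1eLuqqYVDV5rMu7ze3MuXQjaId3iJhjJYmqmZmHQiWJzv7d7sqZhSEliYiIiIYyR5qoiIh2Qjaa7/7cuXd3UhJHiHeIh2QjeaqoiIiGQ1eb3tyXVFd2MiRoh3eHdlMmmaq4mZmWQ1eazclTJHhkM0aJh3iHZkJImru5mZqUIlia3sdCNnZDRWiZiIiHZCJZqru5mbtyAmma3rczV3U0V3iZmJmGQiR6u7uqq8tRFYmavKU0Z3VFd3iIiZl0Ikeru6qbvNlBNomZqXQ1eHVXiHeIiZhRFIvLqpmMzchDV5mZmXZWiGVoiIiImZYQOcy5mIiLzKdEZ4iZmYiIh2Z4mImaqnEBjNuHeImby5dVZ3iamaupl1Z4mZmruTAHzshmiaqruodmZnq6mbyphkaJmZq7pgBs/qZnm7u7uYh2Zou5iKqYY0aJmZq7gwOu7IVpvMu7qYdUNIqGeKmHQ0eZmZq6cQbO2nV5vMu5hkMQBIh3irqXVGiZmZq5UBjvyWaKu7qkMhAAFYmJq7qXVniZmZqoMDr+uGeau6mREQABSKqZmql2Z3iZmZqnIFz9qImqqpiCIiE1eaqGeIdmd3iJmZqmInzsmJq6mIiERDRXmqhmZ3dnd3eJmaqnNHvKmauod5mVVVV4mphmd3d3ZmeImaqmNHqpmbuWaKund2eJmYdmd3dmVVaImZqUI3mZibt1WcuoiIiZiHZmZmZlRWeJmZliFImZmrt0a9upmZmZdlVmZmZlVniZmZhCR5mZm8uFe8qZmZmYZWZ2ZmZmeJqqqpdViZmZmruFarmbzLuoZneHdmZ3iau7u5doqpmZmruWaJiP/ty4Z4iId2eJq8zMy5Z7upqqq8ymV4d//+yneIiIh3iavN3MynacuZqqq97HaJiP7cuGeIiZiImr3d3LqGesqZmqve/IaJmcuqhVZ4iZmJm83dy7l2i7mJmrzv/IeKqpmZZEZ4iZmZq7zMy7hnq5iJms7/64iaqpmYVFZ3iZmZqrzMzKdXqnaJm83dyoeJmYiHZWd3iZmZmszMy4M3qFZ4mqqZmGVniXZ3Znh3eJmYmszMyUFJp0aJmId3dkRomlVVVnd2eJmIirzMtyJrlViZmIiIdlaJmTNFVWd2eIiHirzLpSSbdGmZmZmZiIiZiDRVZWd3Z4h3irzKhCWqZYqZmZmZqZmIdmZ3dmeHZ3d4msy4Uie5VpqYmZmZmIh3ZniIh4iHeIeJm8uEIknJVpqImZmZh3d2d4iIiJmaqph5vdlCNYvIV6qImamYd3d3iIiImZm83Kd63sdEeZvIZ6qZmqmId3eIiZmJmZrO24Z77adWiZu5Z5qZqpiHeIiZmZmZmZvdqGV83JdXiZu6d5qqqph3iJmZmZmZqZvLhmaLy4dWiZrLhomqqXd3iamZmZmaqZq6d2eLyoZVeZrMlnmrqHZ4mqmYmQ=="/>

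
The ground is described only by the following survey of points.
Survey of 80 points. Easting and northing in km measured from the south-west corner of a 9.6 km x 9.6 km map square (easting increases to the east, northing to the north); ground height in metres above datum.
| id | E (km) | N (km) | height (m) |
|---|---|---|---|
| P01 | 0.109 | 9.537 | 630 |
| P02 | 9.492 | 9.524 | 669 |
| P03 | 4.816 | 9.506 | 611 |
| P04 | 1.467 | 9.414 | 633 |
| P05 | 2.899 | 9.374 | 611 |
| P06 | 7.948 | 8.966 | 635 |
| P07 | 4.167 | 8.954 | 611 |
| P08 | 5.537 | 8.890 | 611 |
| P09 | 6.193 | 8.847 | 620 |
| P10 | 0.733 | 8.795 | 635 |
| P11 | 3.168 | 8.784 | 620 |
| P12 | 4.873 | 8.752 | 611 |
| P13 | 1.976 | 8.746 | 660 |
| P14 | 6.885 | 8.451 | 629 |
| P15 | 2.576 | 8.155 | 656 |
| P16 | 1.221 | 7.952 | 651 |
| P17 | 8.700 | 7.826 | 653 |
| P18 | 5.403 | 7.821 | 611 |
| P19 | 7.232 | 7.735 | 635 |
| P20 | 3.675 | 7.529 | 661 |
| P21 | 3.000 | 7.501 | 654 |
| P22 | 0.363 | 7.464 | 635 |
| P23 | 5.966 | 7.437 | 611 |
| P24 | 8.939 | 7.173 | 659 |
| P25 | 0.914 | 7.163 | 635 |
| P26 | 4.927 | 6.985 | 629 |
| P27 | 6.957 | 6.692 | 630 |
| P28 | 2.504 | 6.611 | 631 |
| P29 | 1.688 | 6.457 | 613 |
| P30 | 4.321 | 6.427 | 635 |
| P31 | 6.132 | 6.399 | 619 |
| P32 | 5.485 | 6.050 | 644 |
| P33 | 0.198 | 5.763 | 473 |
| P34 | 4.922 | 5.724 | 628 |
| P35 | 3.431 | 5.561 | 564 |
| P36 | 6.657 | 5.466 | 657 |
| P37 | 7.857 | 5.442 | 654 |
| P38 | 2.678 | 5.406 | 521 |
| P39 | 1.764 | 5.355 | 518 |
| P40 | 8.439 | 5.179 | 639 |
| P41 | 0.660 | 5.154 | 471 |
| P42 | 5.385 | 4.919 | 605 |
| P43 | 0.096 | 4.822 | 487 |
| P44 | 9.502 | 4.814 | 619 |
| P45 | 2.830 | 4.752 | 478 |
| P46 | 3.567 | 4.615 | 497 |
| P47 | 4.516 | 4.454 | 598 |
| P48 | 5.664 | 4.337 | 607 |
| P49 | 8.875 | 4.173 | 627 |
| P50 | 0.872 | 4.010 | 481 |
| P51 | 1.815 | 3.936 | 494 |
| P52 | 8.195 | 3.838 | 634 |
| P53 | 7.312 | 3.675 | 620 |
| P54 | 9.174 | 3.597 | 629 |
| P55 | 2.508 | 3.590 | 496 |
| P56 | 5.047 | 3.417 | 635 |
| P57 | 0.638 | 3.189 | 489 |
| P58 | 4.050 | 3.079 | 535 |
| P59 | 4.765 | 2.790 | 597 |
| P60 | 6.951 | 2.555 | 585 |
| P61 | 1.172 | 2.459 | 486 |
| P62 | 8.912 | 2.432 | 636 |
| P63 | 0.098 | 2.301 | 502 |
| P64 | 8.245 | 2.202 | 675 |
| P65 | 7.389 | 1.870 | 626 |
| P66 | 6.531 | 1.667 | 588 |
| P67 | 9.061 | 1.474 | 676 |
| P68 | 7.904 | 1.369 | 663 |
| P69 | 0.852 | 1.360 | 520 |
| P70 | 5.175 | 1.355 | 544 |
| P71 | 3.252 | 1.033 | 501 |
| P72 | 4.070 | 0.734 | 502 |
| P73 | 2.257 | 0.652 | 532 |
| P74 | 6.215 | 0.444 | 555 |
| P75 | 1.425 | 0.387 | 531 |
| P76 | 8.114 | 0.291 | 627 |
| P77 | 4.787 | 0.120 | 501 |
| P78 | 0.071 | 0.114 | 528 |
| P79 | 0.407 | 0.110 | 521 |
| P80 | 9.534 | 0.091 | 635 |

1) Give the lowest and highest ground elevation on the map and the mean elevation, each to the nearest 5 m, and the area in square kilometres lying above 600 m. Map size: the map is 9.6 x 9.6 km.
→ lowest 470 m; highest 685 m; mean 590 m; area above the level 56.4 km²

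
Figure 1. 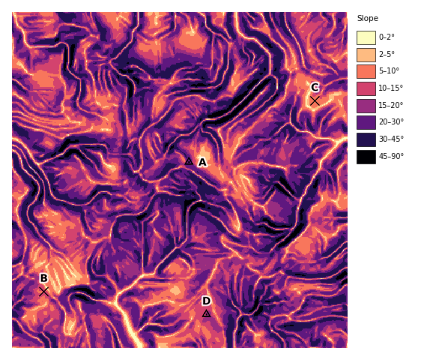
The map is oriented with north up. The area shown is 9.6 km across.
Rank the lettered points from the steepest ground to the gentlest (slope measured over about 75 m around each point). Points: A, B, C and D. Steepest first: A D B C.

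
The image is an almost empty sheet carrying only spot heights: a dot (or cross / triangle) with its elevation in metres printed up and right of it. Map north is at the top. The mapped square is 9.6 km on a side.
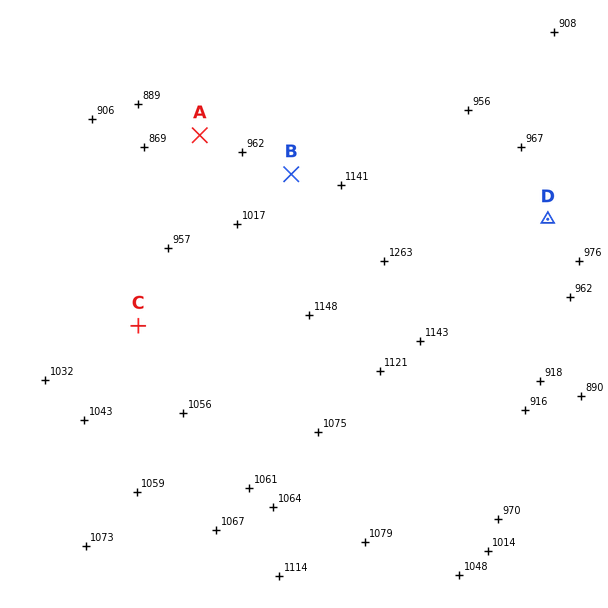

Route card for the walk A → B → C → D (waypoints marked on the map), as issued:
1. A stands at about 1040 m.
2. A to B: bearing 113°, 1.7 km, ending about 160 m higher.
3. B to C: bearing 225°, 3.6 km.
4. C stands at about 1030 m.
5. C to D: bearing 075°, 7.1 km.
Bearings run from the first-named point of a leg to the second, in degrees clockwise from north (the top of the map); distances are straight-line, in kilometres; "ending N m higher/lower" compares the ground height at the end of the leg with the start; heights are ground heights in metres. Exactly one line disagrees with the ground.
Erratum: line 1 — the height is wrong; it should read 900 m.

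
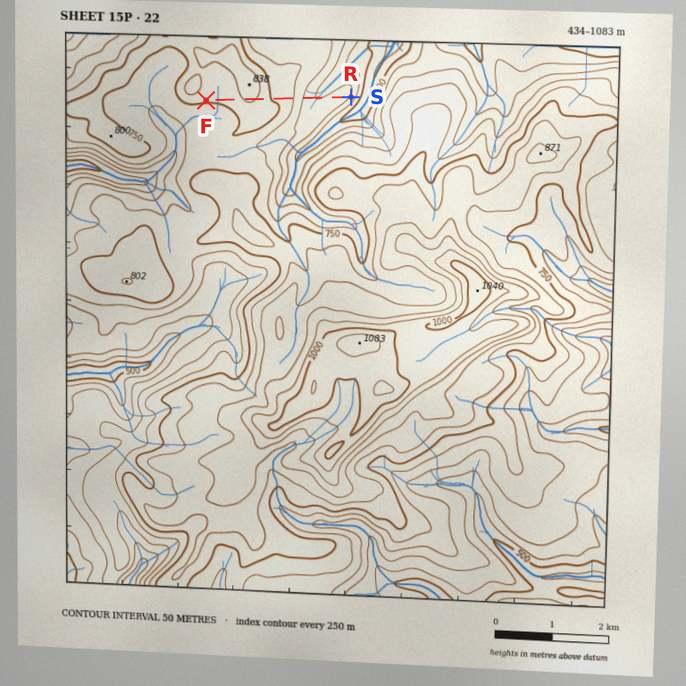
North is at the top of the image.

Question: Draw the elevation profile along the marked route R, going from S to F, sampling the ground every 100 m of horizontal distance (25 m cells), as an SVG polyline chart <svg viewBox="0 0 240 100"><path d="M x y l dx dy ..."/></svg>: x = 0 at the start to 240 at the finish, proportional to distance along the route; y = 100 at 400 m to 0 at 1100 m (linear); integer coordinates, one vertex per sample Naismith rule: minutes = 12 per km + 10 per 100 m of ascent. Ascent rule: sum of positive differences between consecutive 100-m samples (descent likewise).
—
<svg viewBox="0 0 240 100"><path d="M0 73l9-4 10-1 9 0 10 2 9 1 10 1 9-3 10-3 9-5 10-4 9-3 10-2 9-1 10-1 9-2 10-3 9-3 10 0 9 1 10 3 9 2 10 1 9 0 10 0 9 0 3 0"/></svg>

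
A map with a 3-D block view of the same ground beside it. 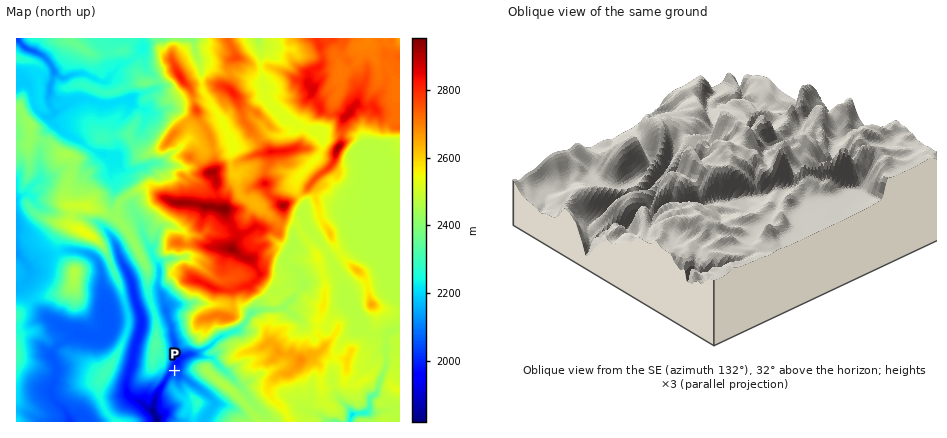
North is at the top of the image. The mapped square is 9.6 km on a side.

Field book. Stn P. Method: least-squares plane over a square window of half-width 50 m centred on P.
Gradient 23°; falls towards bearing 318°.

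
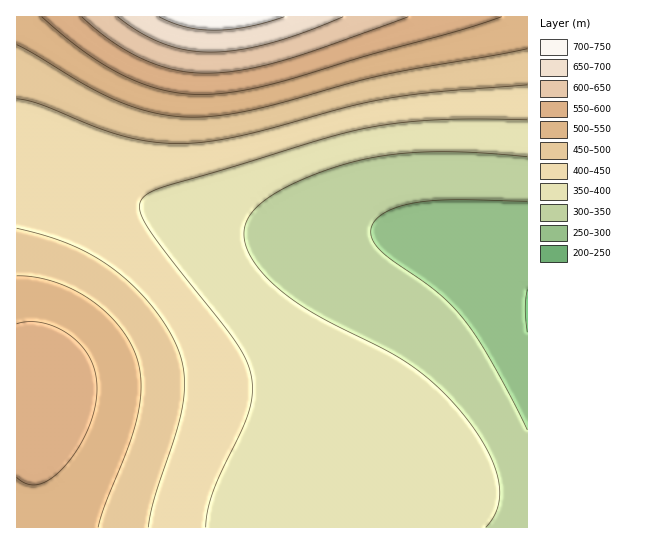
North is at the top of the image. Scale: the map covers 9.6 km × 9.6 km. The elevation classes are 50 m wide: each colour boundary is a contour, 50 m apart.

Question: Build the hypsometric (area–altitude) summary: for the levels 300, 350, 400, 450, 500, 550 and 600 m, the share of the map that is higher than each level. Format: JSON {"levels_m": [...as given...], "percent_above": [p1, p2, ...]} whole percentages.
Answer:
{"levels_m": [300, 350, 400, 450, 500, 550, 600], "percent_above": [93, 78, 52, 35, 23, 12, 4]}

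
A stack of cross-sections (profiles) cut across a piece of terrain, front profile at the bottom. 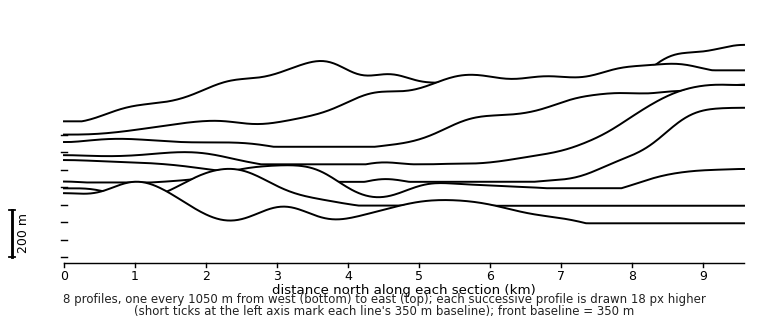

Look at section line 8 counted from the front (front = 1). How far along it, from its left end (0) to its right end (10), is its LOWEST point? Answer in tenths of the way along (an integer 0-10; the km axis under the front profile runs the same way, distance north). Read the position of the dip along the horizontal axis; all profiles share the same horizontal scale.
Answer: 0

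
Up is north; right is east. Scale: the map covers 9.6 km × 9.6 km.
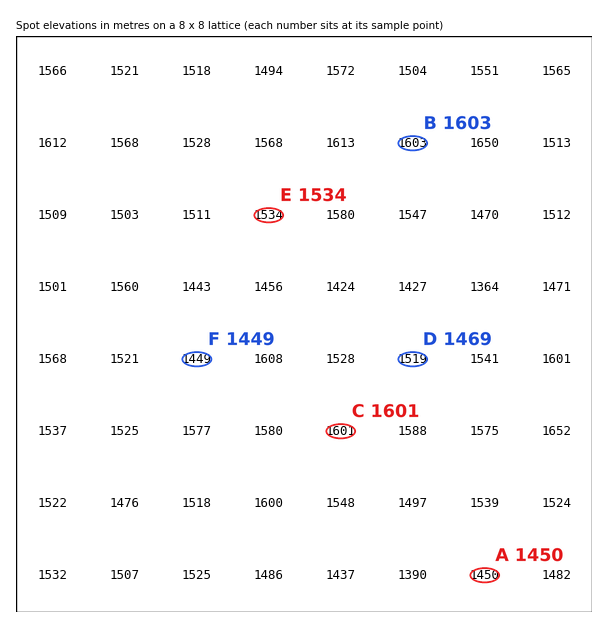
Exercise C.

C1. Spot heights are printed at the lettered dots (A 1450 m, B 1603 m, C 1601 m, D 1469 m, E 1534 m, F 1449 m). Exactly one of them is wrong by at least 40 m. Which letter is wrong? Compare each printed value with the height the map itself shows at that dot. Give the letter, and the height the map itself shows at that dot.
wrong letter D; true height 1519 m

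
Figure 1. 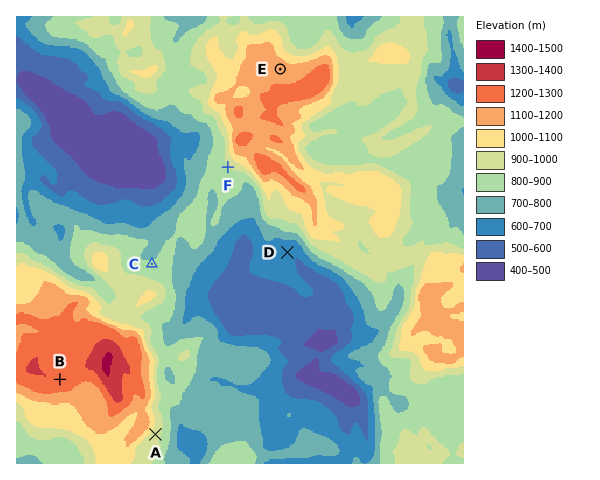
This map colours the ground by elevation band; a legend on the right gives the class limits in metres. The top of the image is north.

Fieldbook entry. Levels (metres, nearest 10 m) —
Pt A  930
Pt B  1260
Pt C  820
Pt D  630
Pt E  1140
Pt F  900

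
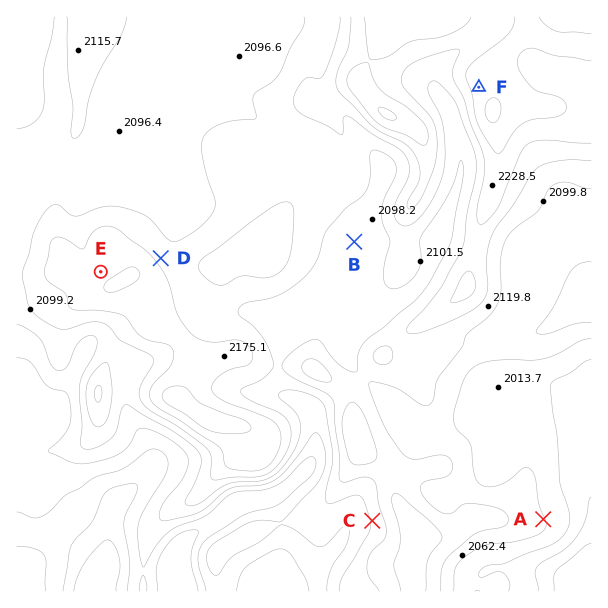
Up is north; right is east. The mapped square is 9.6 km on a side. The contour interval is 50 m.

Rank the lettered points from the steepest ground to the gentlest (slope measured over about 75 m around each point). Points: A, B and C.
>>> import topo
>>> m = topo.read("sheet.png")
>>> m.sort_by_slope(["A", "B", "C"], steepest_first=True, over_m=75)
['C', 'A', 'B']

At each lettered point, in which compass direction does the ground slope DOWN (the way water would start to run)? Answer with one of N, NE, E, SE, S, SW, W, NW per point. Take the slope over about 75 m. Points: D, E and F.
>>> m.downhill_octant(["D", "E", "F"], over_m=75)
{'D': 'NE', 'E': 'NW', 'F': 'W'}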